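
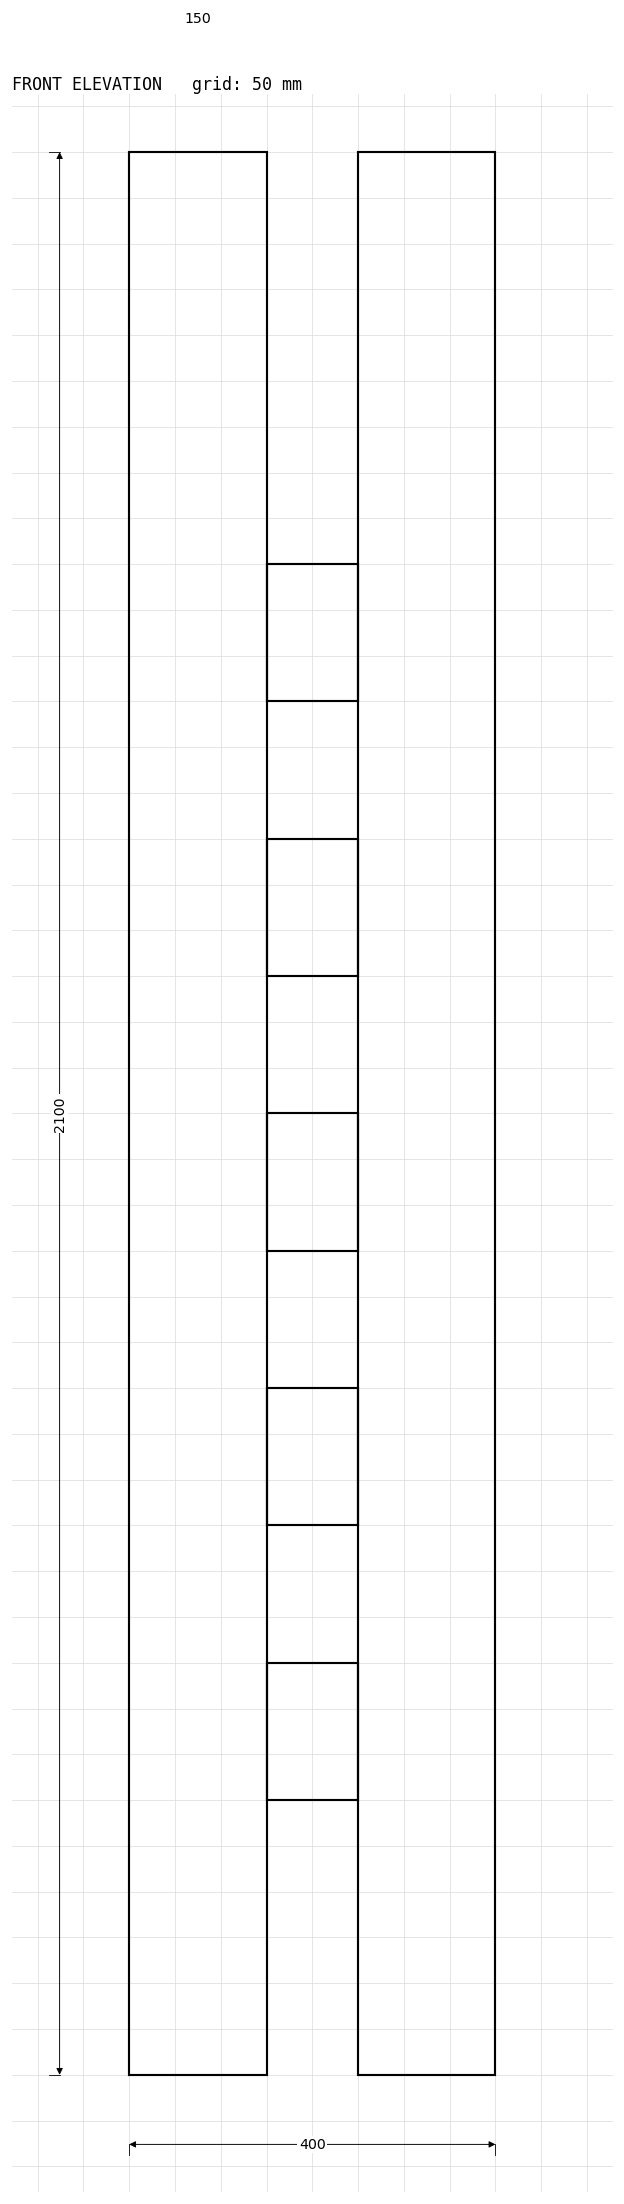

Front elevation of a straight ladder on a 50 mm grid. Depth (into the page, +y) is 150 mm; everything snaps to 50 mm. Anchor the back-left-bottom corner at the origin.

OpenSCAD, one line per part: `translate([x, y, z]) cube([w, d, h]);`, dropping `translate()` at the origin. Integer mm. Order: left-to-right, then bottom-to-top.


cube([150, 150, 2100]);
translate([150, 0, 300]) cube([100, 150, 150]);
translate([150, 0, 600]) cube([100, 150, 150]);
translate([150, 0, 900]) cube([100, 150, 150]);
translate([150, 0, 1200]) cube([100, 150, 150]);
translate([150, 0, 1500]) cube([100, 150, 150]);
translate([250, 0, 0]) cube([150, 150, 2100]);


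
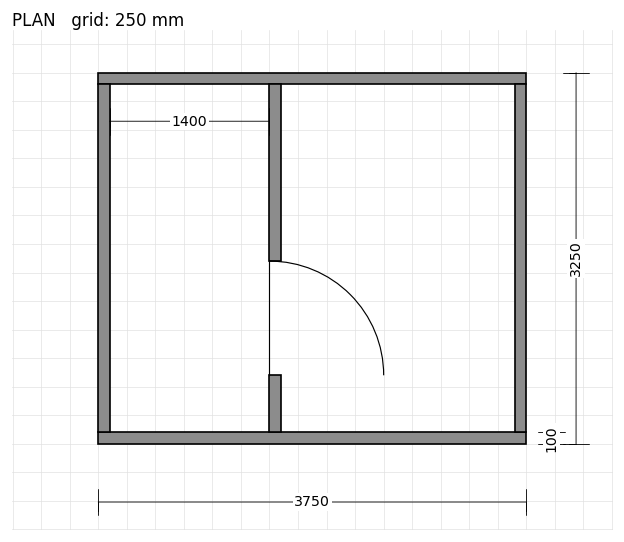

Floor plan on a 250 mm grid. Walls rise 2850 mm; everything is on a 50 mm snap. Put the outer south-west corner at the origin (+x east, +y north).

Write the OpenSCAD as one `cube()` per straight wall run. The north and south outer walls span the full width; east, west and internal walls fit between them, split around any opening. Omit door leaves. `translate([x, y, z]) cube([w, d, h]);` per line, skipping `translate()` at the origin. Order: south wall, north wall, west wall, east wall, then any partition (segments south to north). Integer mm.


cube([3750, 100, 2850]);
translate([0, 3150, 0]) cube([3750, 100, 2850]);
translate([0, 100, 0]) cube([100, 3050, 2850]);
translate([3650, 100, 0]) cube([100, 3050, 2850]);
translate([1500, 100, 0]) cube([100, 500, 2850]);
translate([1500, 1600, 0]) cube([100, 1550, 2850]);


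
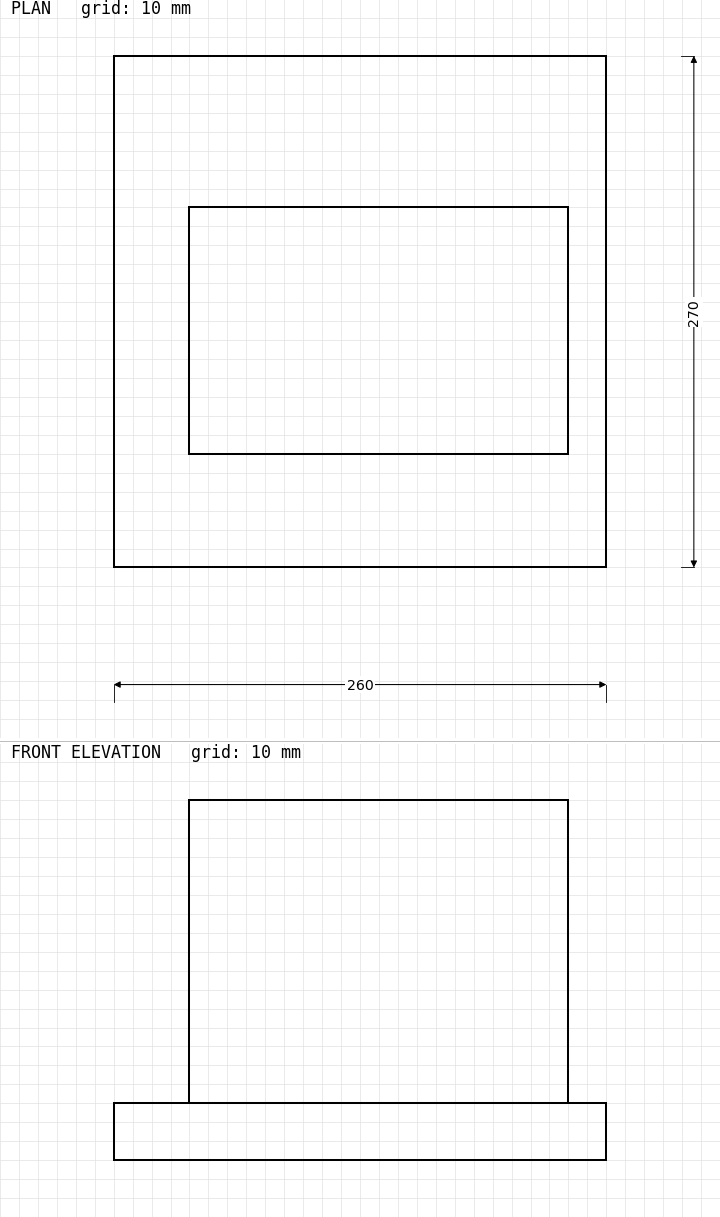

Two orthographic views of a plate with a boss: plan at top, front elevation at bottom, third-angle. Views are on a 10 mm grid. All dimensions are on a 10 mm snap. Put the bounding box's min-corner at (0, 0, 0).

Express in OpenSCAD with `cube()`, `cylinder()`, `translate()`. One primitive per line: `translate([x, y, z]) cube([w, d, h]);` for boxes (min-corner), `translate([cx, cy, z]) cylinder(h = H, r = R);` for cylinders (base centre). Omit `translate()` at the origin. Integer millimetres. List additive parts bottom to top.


cube([260, 270, 30]);
translate([40, 60, 30]) cube([200, 130, 160]);


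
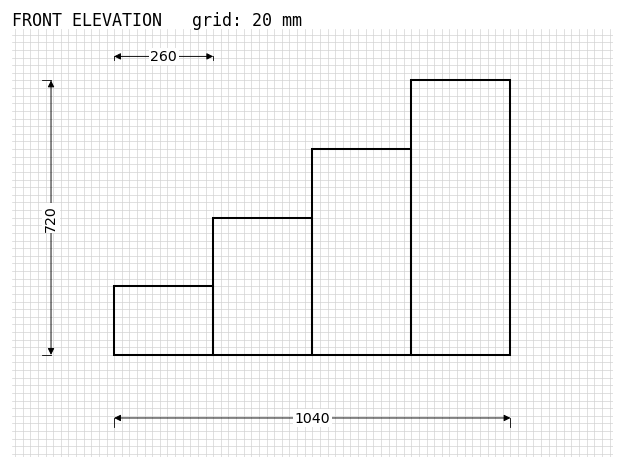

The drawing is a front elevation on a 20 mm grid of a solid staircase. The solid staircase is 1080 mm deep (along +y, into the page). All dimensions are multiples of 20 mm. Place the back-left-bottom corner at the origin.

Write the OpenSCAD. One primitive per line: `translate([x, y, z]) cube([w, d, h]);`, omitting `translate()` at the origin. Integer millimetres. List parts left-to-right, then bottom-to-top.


cube([260, 1080, 180]);
translate([260, 0, 0]) cube([260, 1080, 360]);
translate([520, 0, 0]) cube([260, 1080, 540]);
translate([780, 0, 0]) cube([260, 1080, 720]);


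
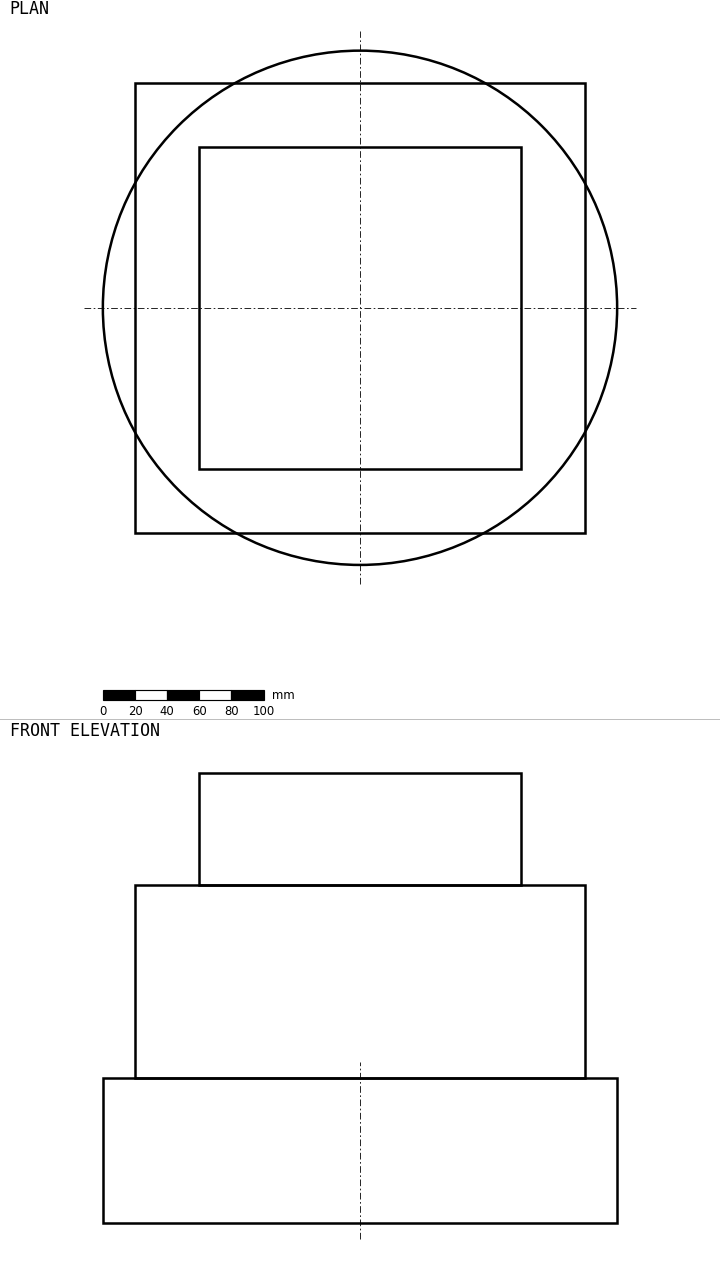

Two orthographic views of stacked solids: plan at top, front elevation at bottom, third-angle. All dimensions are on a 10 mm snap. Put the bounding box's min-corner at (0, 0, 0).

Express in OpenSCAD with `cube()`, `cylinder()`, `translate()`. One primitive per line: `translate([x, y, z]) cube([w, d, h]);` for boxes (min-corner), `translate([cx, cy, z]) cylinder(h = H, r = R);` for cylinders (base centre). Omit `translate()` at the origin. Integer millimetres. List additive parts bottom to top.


translate([160, 160, 0]) cylinder(h = 90, r = 160);
translate([20, 20, 90]) cube([280, 280, 120]);
translate([60, 60, 210]) cube([200, 200, 70]);


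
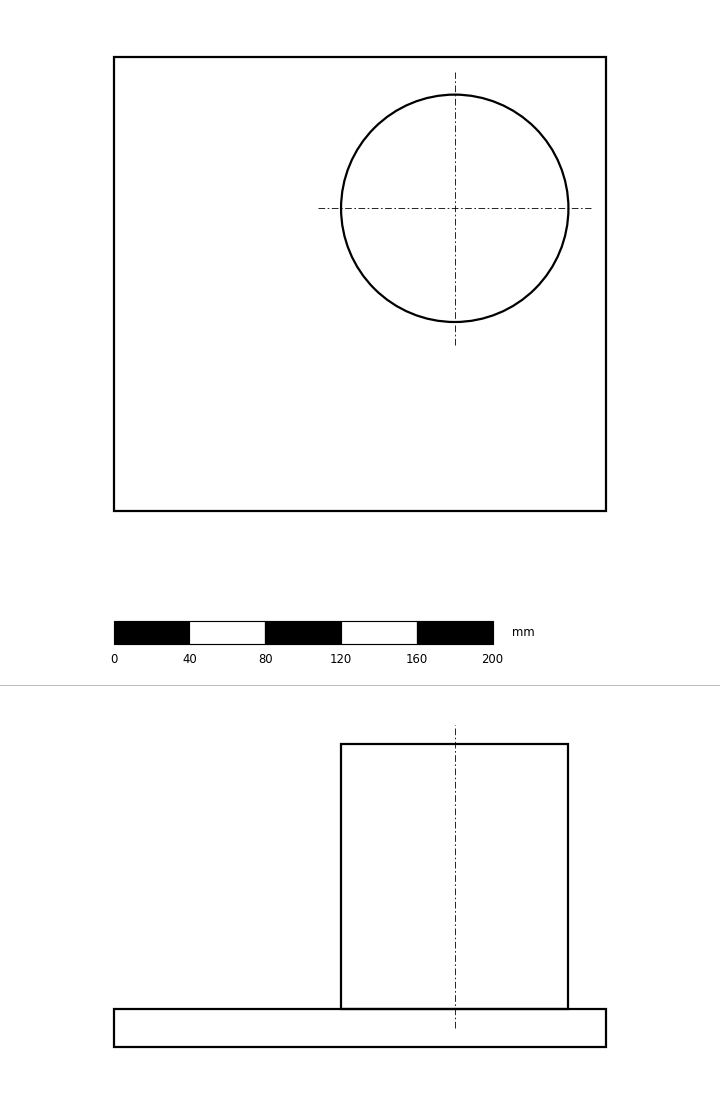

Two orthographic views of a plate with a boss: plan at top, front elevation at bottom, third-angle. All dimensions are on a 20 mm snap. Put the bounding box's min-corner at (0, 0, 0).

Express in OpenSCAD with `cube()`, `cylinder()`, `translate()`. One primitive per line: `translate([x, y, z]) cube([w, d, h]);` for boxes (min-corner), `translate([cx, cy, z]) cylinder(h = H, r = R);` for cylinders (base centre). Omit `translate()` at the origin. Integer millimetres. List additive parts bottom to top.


cube([260, 240, 20]);
translate([180, 160, 20]) cylinder(h = 140, r = 60);


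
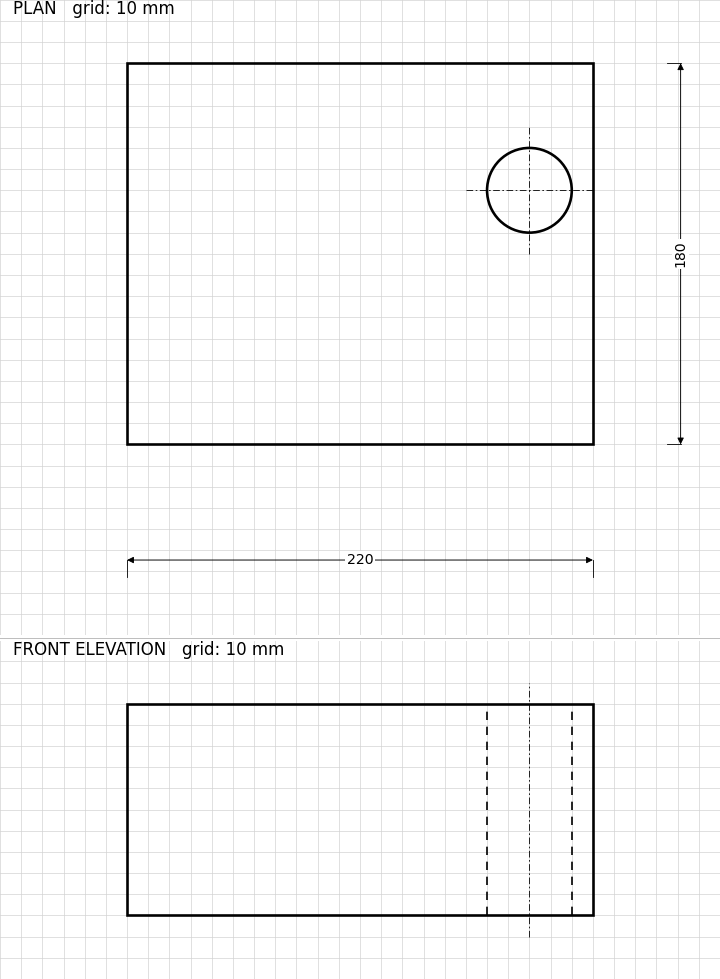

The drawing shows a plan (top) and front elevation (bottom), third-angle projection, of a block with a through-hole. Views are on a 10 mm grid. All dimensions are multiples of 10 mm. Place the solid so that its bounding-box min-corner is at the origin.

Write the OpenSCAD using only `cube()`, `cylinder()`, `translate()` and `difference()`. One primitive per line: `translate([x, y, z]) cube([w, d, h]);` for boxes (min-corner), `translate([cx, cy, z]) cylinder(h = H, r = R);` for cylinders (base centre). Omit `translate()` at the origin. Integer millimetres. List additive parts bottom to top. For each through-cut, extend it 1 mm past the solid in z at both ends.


difference() {
  cube([220, 180, 100]);
  translate([190, 120, -1]) cylinder(h = 102, r = 20);
}


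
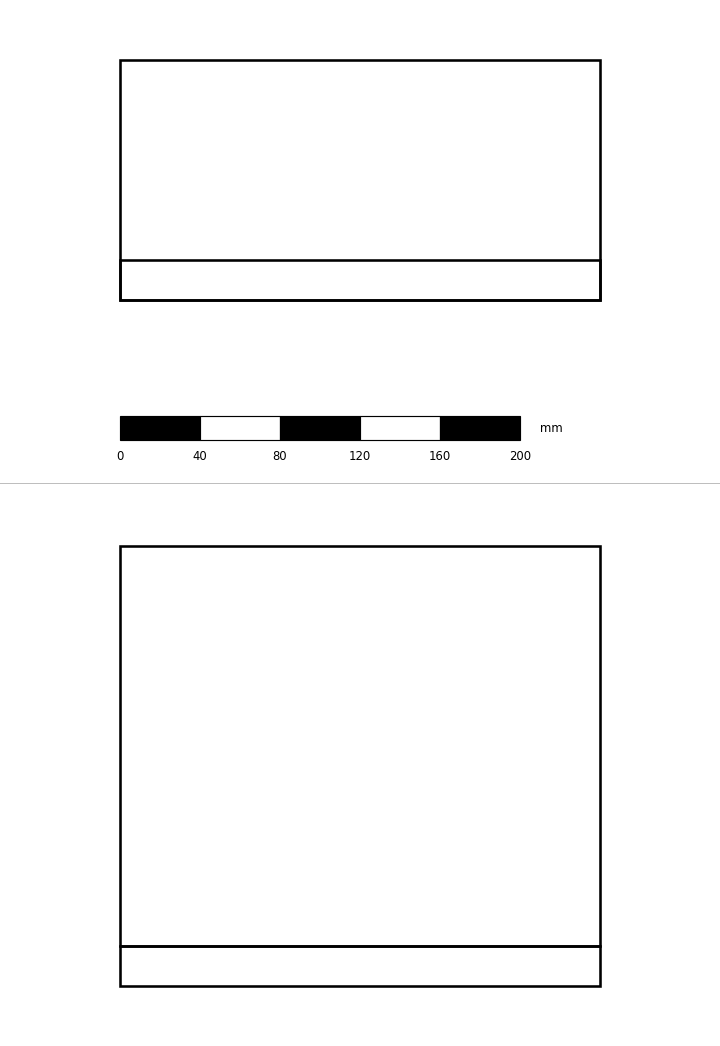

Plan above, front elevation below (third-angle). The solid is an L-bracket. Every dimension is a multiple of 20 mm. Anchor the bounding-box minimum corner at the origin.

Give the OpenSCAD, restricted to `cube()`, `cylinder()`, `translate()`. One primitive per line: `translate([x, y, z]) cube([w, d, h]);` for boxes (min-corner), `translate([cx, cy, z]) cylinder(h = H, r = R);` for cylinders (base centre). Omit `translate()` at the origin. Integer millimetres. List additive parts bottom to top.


cube([240, 120, 20]);
translate([0, 0, 20]) cube([240, 20, 200]);


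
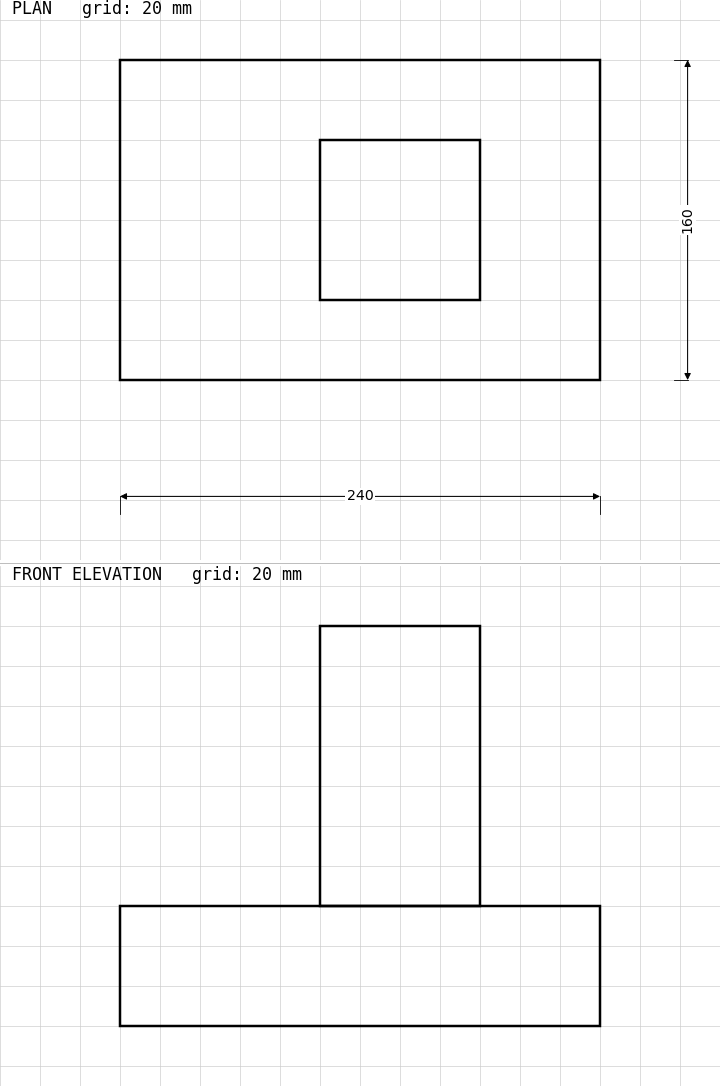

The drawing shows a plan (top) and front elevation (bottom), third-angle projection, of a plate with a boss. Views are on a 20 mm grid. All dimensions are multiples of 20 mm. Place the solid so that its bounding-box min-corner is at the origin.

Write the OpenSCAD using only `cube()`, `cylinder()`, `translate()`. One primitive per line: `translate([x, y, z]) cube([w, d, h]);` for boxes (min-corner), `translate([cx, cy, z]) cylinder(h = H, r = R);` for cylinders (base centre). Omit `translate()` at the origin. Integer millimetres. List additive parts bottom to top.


cube([240, 160, 60]);
translate([100, 40, 60]) cube([80, 80, 140]);


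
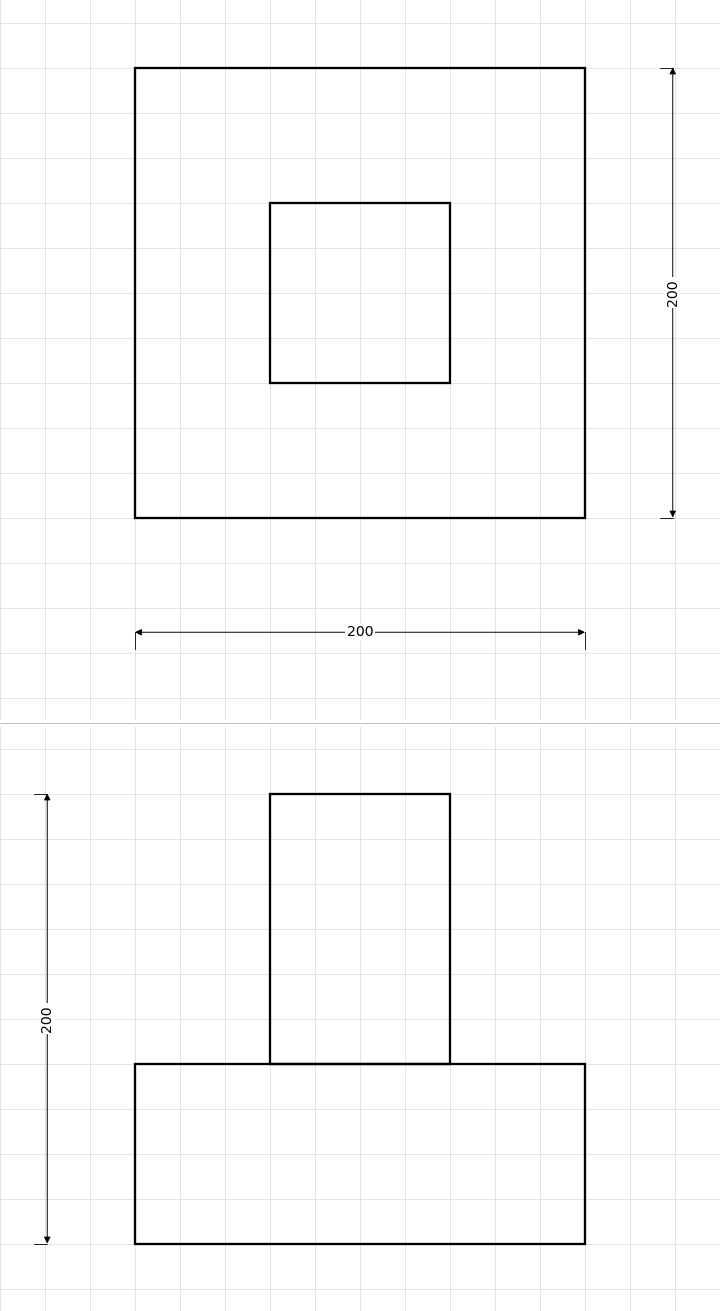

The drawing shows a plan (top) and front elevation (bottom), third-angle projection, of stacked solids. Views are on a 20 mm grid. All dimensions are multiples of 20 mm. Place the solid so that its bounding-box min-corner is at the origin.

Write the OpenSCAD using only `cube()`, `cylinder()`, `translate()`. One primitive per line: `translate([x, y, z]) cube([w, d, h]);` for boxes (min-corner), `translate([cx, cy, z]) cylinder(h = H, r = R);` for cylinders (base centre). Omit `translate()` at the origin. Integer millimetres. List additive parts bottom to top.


cube([200, 200, 80]);
translate([60, 60, 80]) cube([80, 80, 120]);


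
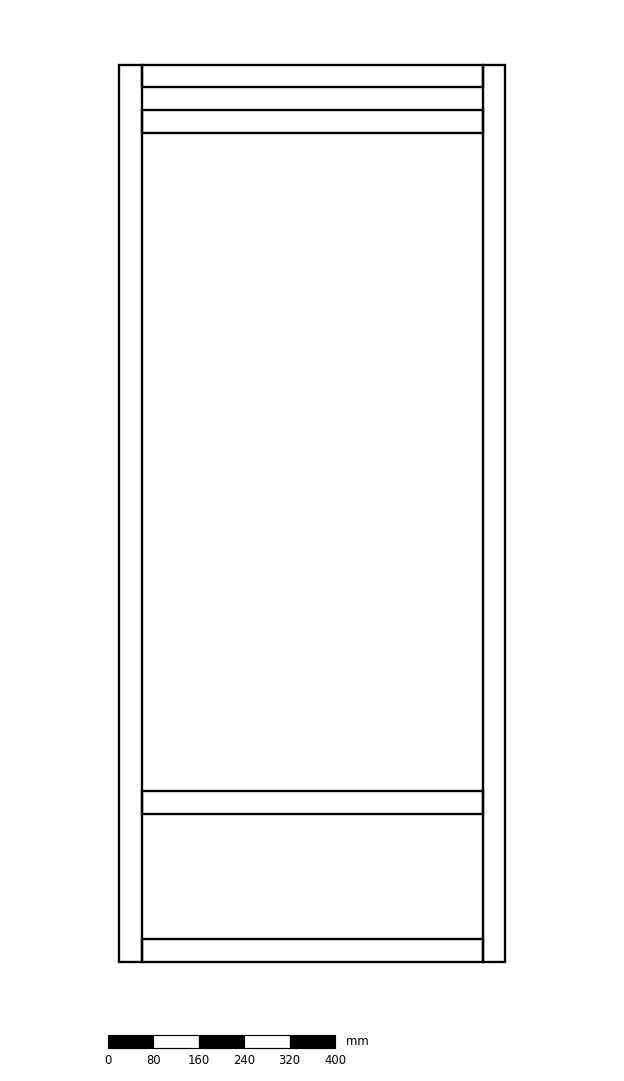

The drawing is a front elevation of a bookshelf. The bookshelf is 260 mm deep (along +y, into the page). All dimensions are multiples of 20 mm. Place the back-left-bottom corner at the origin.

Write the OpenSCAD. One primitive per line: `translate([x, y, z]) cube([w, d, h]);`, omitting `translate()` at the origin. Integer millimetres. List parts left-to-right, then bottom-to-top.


cube([40, 260, 1580]);
translate([40, 0, 0]) cube([600, 260, 40]);
translate([40, 0, 260]) cube([600, 260, 40]);
translate([40, 0, 1460]) cube([600, 260, 40]);
translate([40, 0, 1540]) cube([600, 260, 40]);
translate([640, 0, 0]) cube([40, 260, 1580]);


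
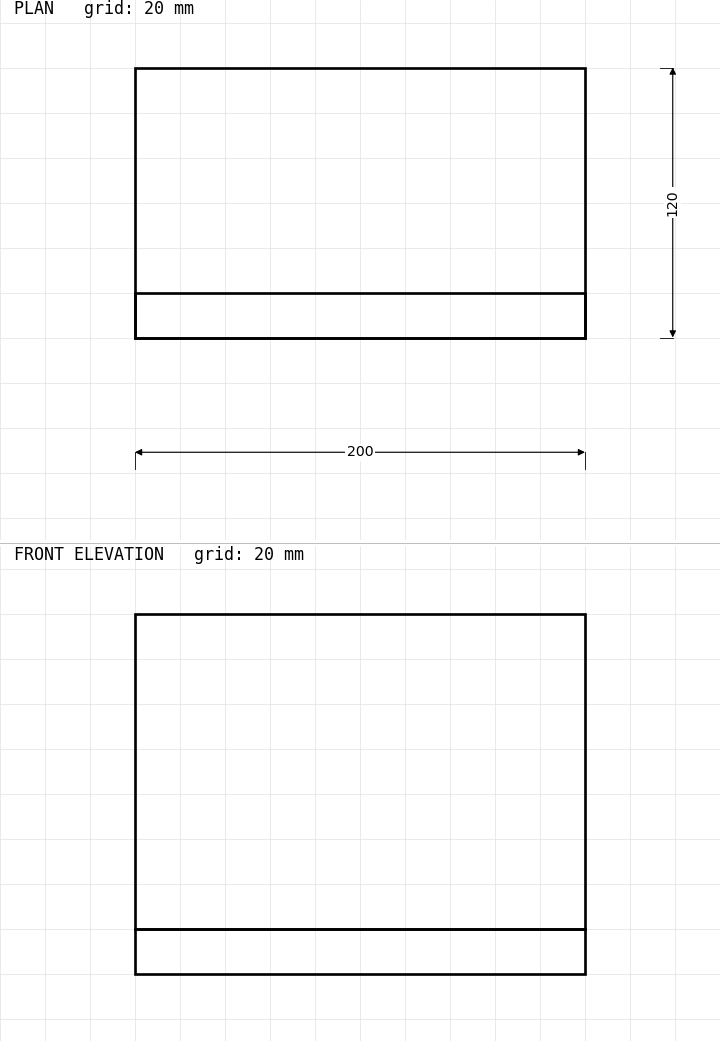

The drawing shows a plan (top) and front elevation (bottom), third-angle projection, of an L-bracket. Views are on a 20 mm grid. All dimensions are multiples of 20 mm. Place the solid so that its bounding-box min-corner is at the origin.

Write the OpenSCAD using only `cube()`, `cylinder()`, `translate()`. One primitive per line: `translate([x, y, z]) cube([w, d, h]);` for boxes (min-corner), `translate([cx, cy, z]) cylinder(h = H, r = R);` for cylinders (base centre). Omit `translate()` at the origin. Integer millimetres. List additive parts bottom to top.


cube([200, 120, 20]);
translate([0, 0, 20]) cube([200, 20, 140]);


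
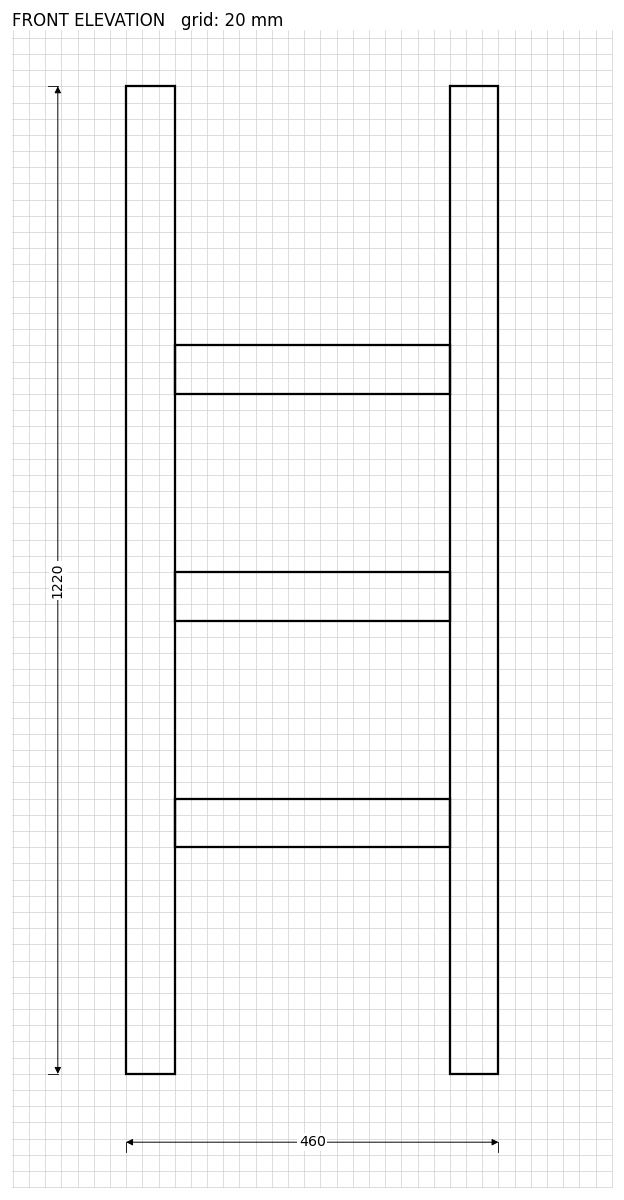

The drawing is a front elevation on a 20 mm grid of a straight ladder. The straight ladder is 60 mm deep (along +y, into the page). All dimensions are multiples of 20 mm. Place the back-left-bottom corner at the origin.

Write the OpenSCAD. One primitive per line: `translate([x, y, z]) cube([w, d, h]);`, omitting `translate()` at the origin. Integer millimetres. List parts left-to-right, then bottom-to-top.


cube([60, 60, 1220]);
translate([60, 0, 280]) cube([340, 60, 60]);
translate([60, 0, 560]) cube([340, 60, 60]);
translate([60, 0, 840]) cube([340, 60, 60]);
translate([400, 0, 0]) cube([60, 60, 1220]);


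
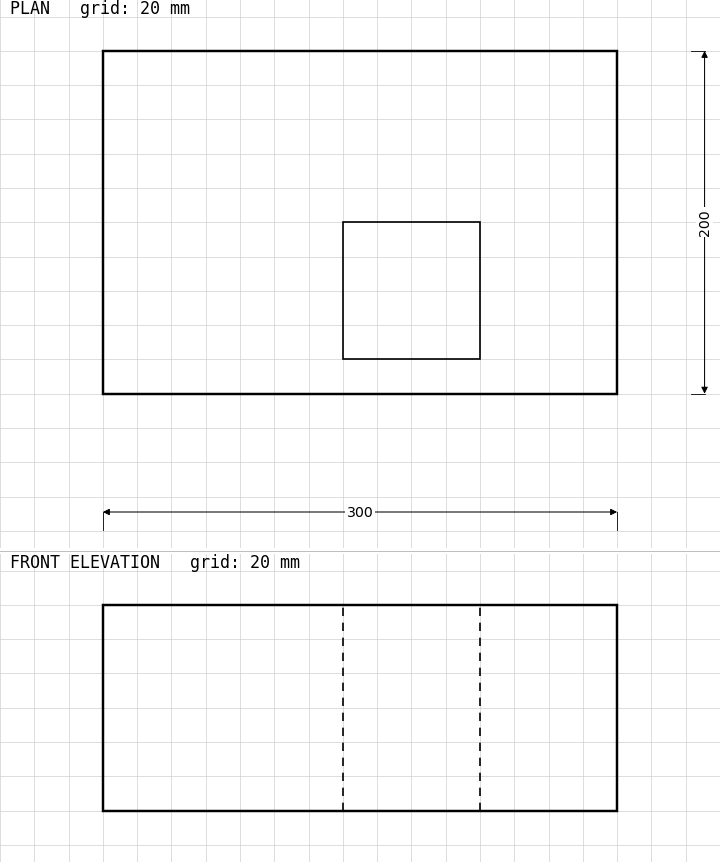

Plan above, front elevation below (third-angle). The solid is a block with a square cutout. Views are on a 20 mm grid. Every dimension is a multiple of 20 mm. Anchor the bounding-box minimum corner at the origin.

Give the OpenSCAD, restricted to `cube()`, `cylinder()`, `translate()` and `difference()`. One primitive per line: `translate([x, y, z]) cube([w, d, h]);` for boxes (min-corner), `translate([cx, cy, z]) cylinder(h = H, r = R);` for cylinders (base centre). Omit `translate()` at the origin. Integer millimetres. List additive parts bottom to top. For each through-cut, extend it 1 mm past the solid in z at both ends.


difference() {
  cube([300, 200, 120]);
  translate([140, 20, -1]) cube([80, 80, 122]);
}


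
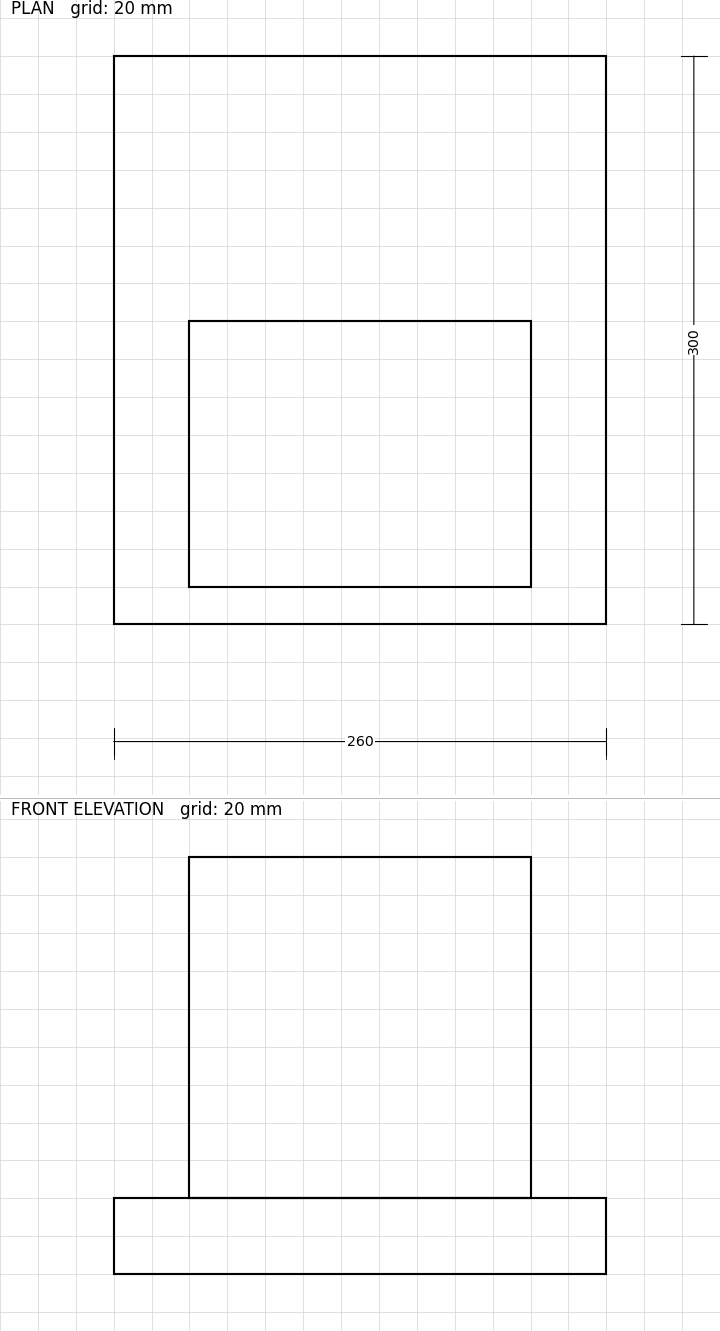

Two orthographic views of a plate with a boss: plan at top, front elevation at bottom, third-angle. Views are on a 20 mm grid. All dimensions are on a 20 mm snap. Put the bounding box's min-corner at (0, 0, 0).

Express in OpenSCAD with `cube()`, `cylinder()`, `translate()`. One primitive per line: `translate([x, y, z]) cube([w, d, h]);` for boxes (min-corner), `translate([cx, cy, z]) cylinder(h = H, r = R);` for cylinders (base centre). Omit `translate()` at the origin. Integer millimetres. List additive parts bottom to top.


cube([260, 300, 40]);
translate([40, 20, 40]) cube([180, 140, 180]);


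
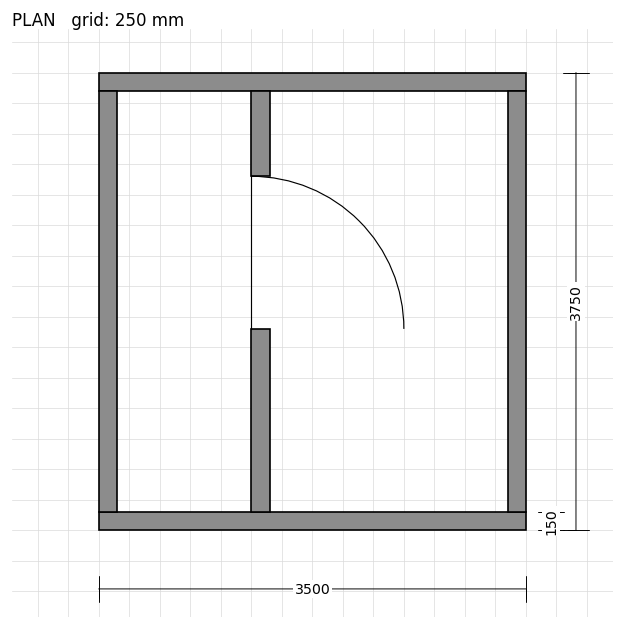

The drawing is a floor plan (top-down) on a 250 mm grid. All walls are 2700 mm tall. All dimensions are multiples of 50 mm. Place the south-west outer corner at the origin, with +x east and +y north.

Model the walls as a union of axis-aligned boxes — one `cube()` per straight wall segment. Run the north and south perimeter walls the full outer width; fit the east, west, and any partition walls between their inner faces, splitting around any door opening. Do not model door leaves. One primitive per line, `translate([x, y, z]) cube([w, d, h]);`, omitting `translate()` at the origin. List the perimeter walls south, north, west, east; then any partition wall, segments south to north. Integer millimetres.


cube([3500, 150, 2700]);
translate([0, 3600, 0]) cube([3500, 150, 2700]);
translate([0, 150, 0]) cube([150, 3450, 2700]);
translate([3350, 150, 0]) cube([150, 3450, 2700]);
translate([1250, 150, 0]) cube([150, 1500, 2700]);
translate([1250, 2900, 0]) cube([150, 700, 2700]);


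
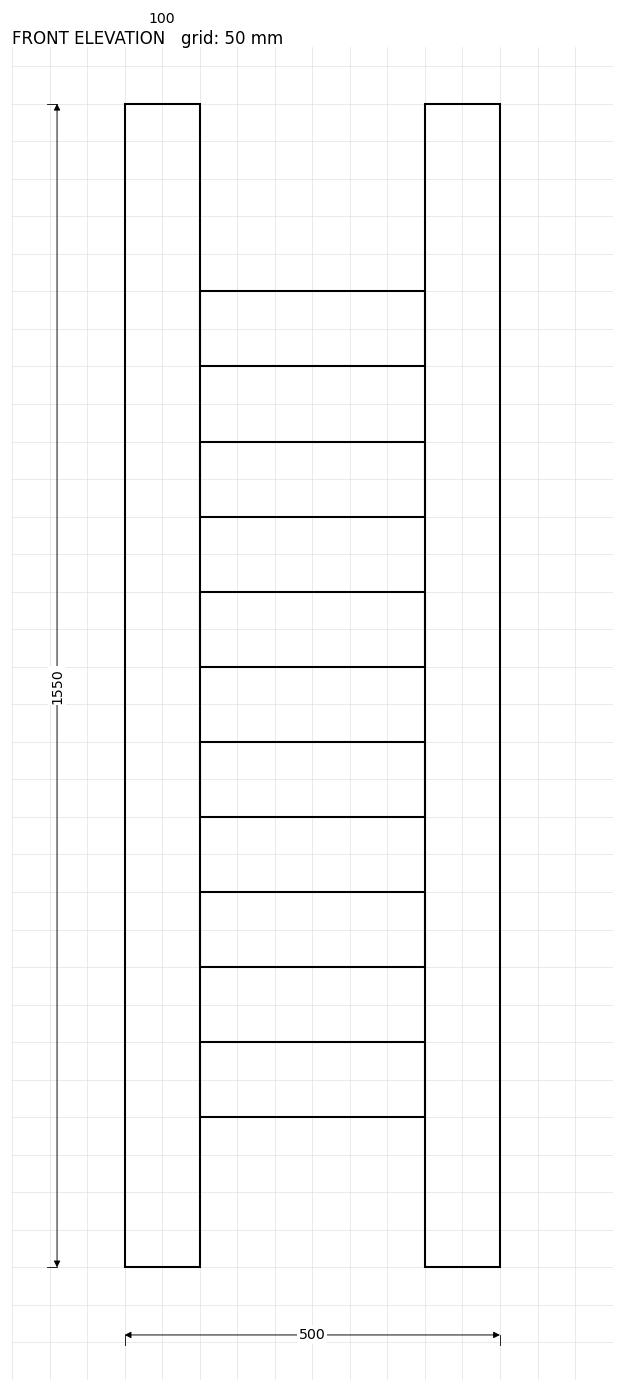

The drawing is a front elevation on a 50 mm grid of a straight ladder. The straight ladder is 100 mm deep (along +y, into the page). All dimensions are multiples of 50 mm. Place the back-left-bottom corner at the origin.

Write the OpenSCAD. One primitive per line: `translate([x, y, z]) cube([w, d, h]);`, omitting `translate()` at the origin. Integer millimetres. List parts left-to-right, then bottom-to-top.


cube([100, 100, 1550]);
translate([100, 0, 200]) cube([300, 100, 100]);
translate([100, 0, 400]) cube([300, 100, 100]);
translate([100, 0, 600]) cube([300, 100, 100]);
translate([100, 0, 800]) cube([300, 100, 100]);
translate([100, 0, 1000]) cube([300, 100, 100]);
translate([100, 0, 1200]) cube([300, 100, 100]);
translate([400, 0, 0]) cube([100, 100, 1550]);


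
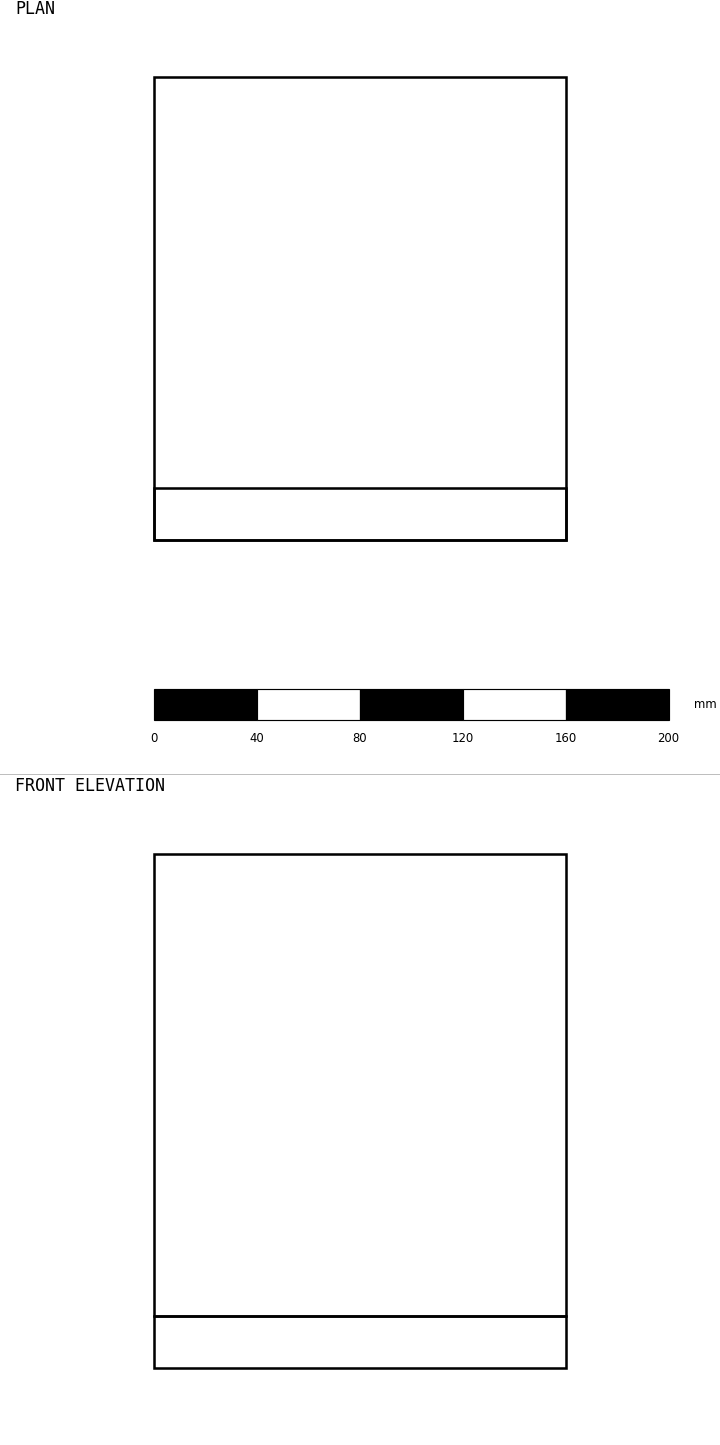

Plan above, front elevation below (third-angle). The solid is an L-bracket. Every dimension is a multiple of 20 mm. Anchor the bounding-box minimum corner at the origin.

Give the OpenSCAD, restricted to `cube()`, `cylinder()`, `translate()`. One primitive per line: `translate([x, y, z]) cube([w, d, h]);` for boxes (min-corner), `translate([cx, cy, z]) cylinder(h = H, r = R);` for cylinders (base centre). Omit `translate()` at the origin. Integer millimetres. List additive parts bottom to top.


cube([160, 180, 20]);
translate([0, 0, 20]) cube([160, 20, 180]);


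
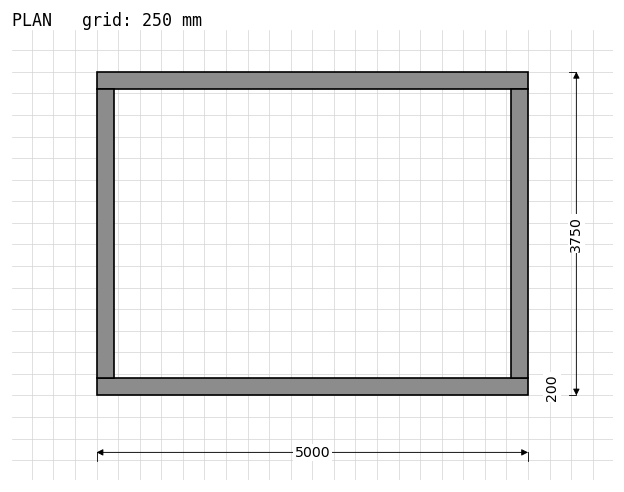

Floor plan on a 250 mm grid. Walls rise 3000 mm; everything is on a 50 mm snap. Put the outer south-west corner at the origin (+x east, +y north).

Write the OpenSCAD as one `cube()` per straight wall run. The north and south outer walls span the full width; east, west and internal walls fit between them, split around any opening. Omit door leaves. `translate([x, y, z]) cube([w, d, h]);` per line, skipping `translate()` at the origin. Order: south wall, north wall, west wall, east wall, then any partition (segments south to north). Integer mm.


cube([5000, 200, 3000]);
translate([0, 3550, 0]) cube([5000, 200, 3000]);
translate([0, 200, 0]) cube([200, 3350, 3000]);
translate([4800, 200, 0]) cube([200, 3350, 3000]);


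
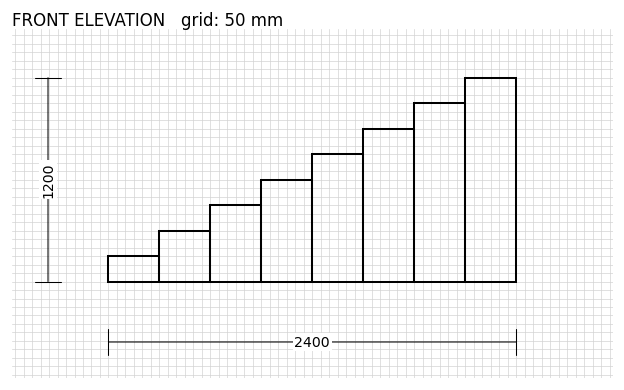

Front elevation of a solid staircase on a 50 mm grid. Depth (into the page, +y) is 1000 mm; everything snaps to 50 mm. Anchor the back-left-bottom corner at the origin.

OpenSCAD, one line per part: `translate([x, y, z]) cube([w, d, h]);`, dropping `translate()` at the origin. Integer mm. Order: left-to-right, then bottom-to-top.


cube([300, 1000, 150]);
translate([300, 0, 0]) cube([300, 1000, 300]);
translate([600, 0, 0]) cube([300, 1000, 450]);
translate([900, 0, 0]) cube([300, 1000, 600]);
translate([1200, 0, 0]) cube([300, 1000, 750]);
translate([1500, 0, 0]) cube([300, 1000, 900]);
translate([1800, 0, 0]) cube([300, 1000, 1050]);
translate([2100, 0, 0]) cube([300, 1000, 1200]);


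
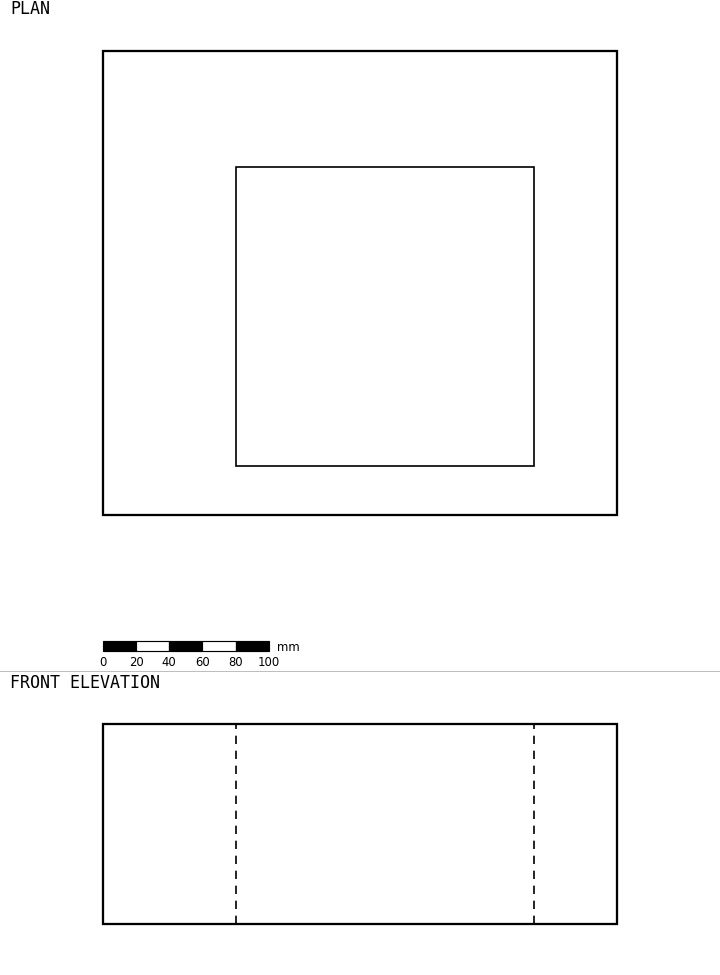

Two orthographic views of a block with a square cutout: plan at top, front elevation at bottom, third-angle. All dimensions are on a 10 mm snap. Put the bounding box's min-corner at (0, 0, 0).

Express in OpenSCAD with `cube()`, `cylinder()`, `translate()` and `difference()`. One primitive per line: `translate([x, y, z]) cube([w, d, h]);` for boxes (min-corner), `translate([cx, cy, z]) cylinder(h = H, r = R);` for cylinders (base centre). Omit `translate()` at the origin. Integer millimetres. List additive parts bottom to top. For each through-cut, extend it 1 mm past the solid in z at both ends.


difference() {
  cube([310, 280, 120]);
  translate([80, 30, -1]) cube([180, 180, 122]);
}


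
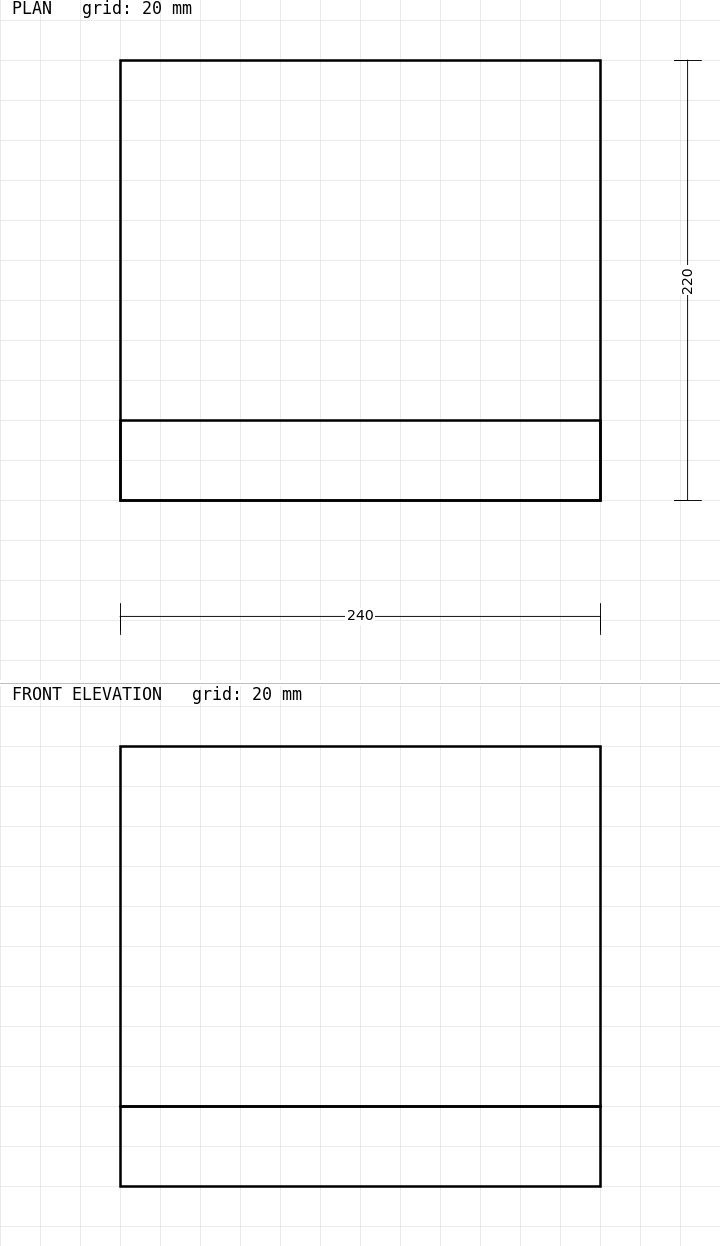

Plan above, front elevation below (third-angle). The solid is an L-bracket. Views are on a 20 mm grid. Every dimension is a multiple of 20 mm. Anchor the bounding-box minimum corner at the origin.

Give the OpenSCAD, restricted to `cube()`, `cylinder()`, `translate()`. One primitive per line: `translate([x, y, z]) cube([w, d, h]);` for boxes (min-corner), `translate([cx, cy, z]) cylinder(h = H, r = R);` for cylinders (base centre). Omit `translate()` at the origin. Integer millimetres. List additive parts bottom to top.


cube([240, 220, 40]);
translate([0, 0, 40]) cube([240, 40, 180]);


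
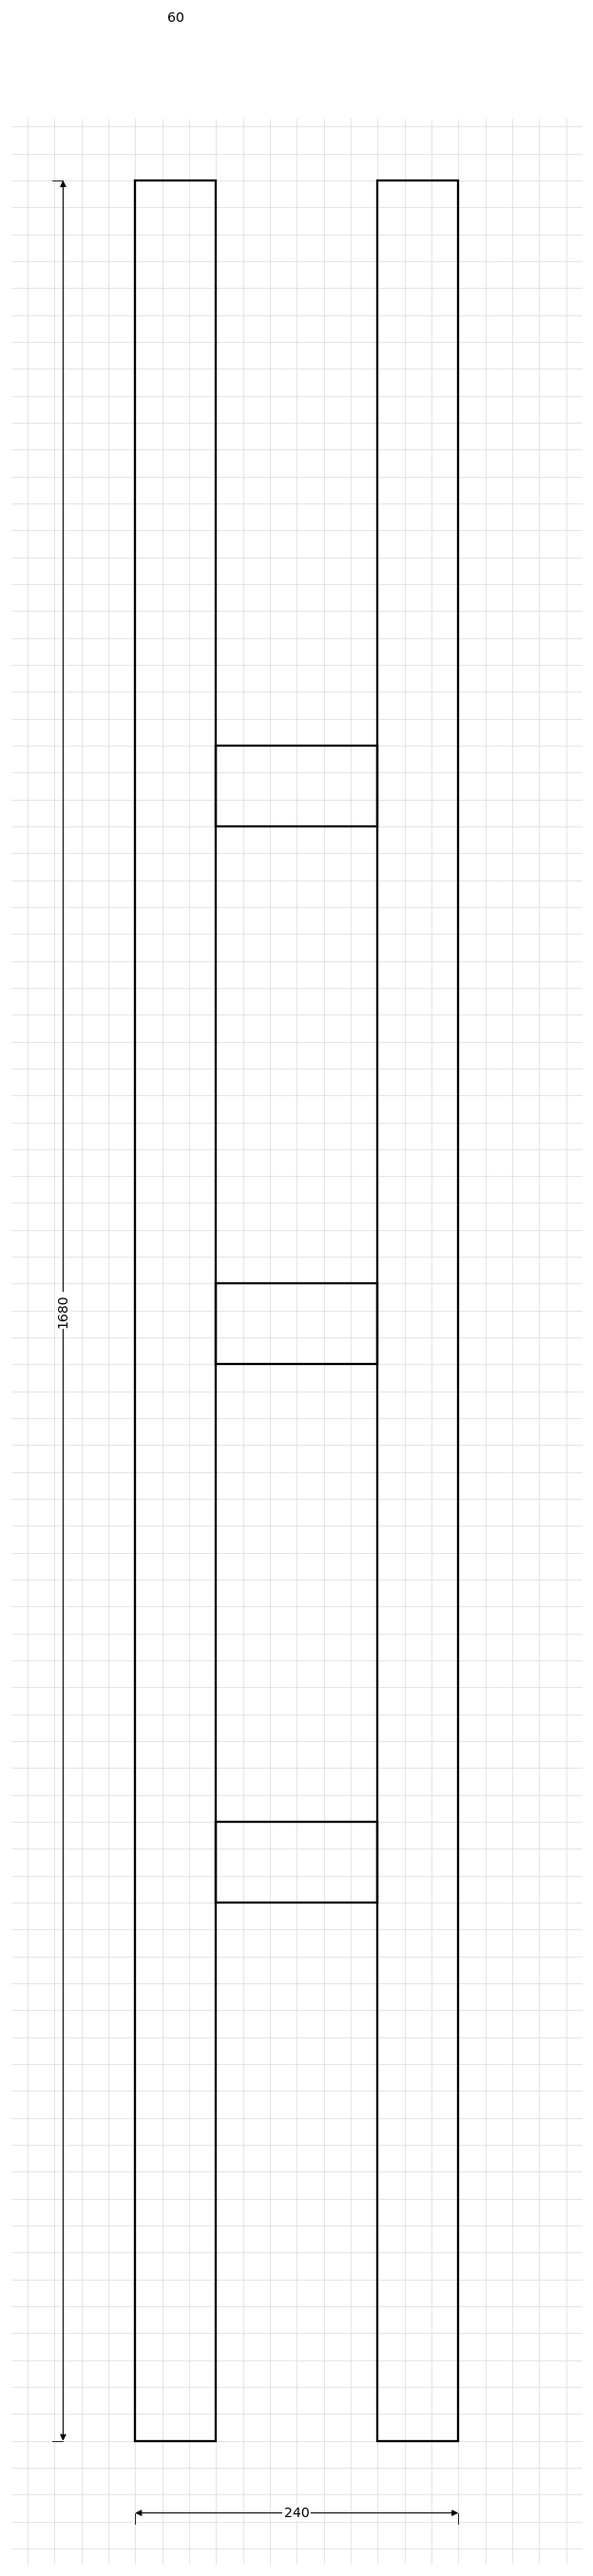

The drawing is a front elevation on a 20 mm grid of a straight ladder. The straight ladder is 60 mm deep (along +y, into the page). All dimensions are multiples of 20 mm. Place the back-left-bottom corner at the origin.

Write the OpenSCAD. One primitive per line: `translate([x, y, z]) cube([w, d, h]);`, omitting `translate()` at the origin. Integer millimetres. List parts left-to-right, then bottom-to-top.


cube([60, 60, 1680]);
translate([60, 0, 400]) cube([120, 60, 60]);
translate([60, 0, 800]) cube([120, 60, 60]);
translate([60, 0, 1200]) cube([120, 60, 60]);
translate([180, 0, 0]) cube([60, 60, 1680]);


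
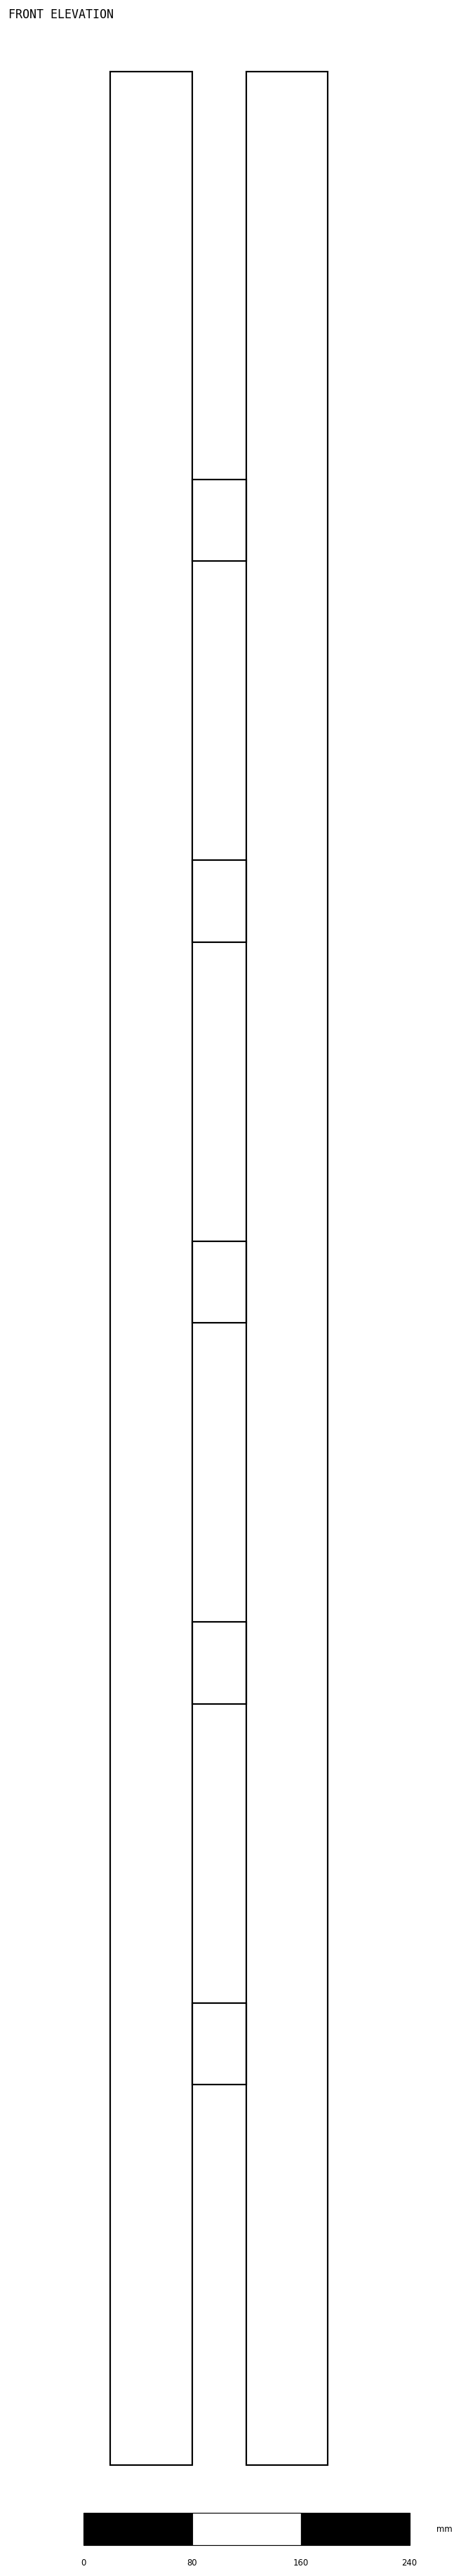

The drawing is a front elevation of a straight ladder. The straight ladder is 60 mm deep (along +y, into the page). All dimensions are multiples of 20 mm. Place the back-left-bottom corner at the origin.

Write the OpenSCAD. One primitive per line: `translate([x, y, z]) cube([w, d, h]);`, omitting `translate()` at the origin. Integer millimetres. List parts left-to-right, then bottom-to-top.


cube([60, 60, 1760]);
translate([60, 0, 280]) cube([40, 60, 60]);
translate([60, 0, 560]) cube([40, 60, 60]);
translate([60, 0, 840]) cube([40, 60, 60]);
translate([60, 0, 1120]) cube([40, 60, 60]);
translate([60, 0, 1400]) cube([40, 60, 60]);
translate([100, 0, 0]) cube([60, 60, 1760]);


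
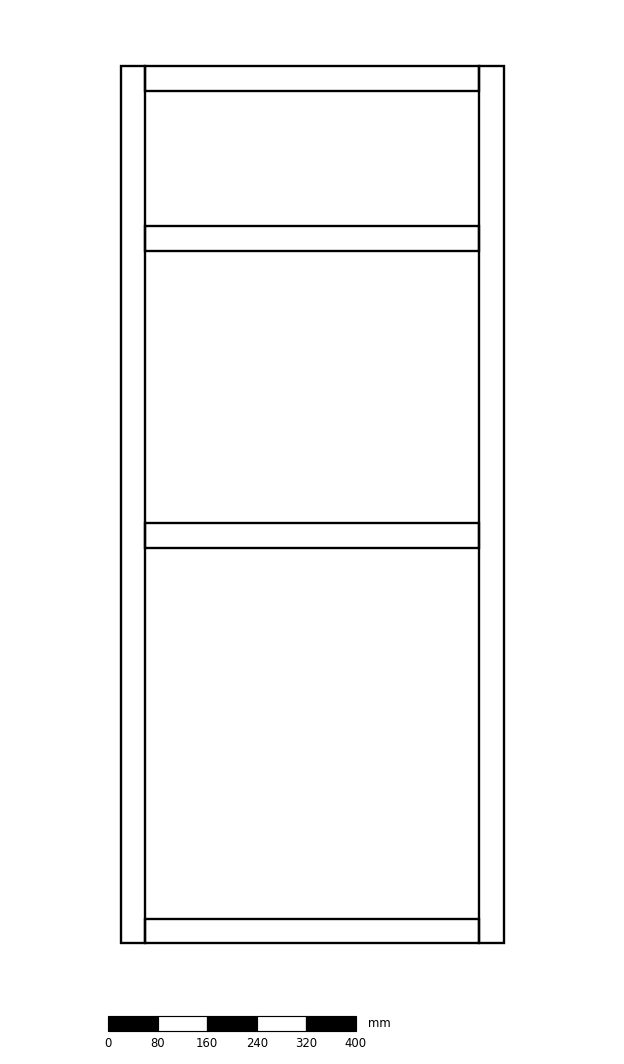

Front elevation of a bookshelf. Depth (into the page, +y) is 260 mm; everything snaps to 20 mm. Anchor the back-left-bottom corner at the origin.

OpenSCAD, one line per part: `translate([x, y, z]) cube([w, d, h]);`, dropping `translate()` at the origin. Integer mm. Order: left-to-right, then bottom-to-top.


cube([40, 260, 1420]);
translate([40, 0, 0]) cube([540, 260, 40]);
translate([40, 0, 640]) cube([540, 260, 40]);
translate([40, 0, 1120]) cube([540, 260, 40]);
translate([40, 0, 1380]) cube([540, 260, 40]);
translate([580, 0, 0]) cube([40, 260, 1420]);


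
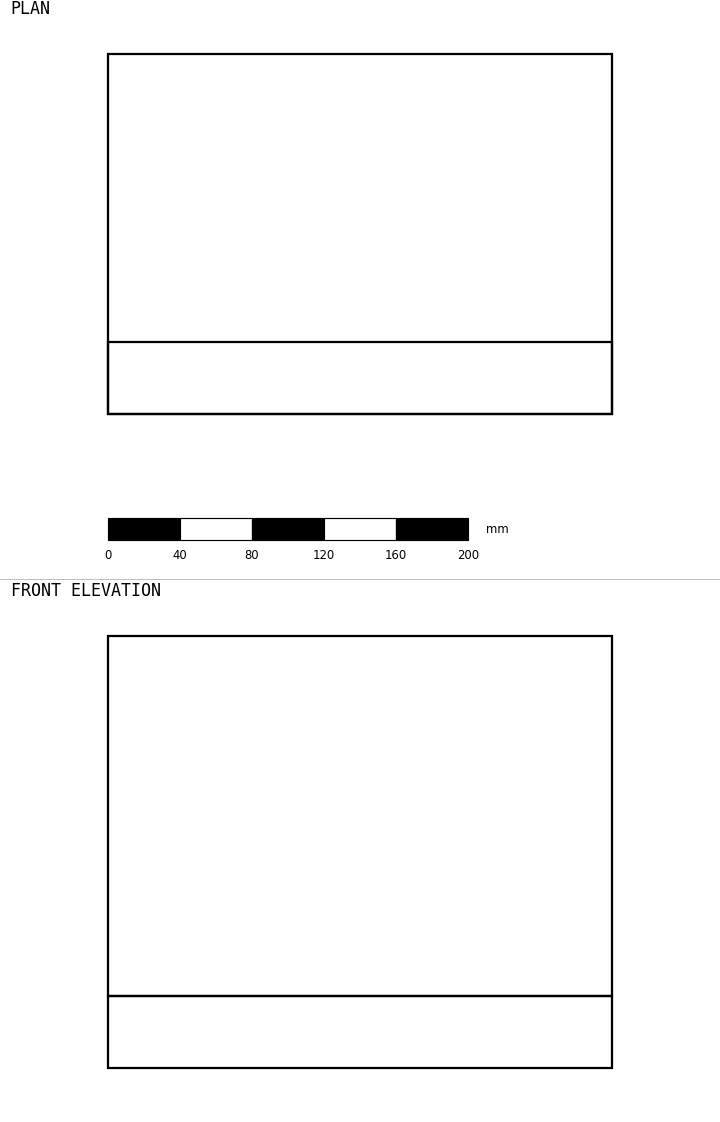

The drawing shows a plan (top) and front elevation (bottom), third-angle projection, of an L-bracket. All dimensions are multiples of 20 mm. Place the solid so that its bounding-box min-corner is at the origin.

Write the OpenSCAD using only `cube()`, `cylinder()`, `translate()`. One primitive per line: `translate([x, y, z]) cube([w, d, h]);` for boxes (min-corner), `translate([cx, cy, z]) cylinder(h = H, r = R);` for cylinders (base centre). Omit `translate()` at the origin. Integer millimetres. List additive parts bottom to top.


cube([280, 200, 40]);
translate([0, 0, 40]) cube([280, 40, 200]);


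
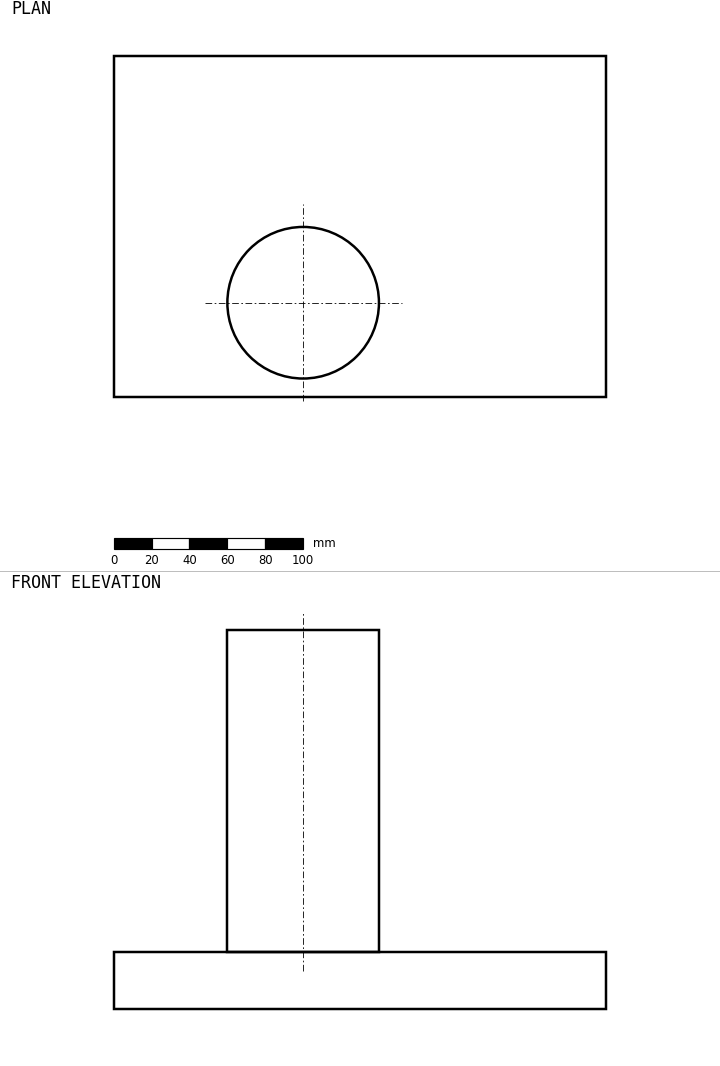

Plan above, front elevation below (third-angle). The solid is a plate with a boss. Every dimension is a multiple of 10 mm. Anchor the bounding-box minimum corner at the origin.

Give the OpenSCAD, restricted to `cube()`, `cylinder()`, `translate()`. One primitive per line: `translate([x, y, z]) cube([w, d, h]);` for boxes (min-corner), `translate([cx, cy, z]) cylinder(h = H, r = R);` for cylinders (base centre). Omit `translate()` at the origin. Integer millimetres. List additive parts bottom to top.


cube([260, 180, 30]);
translate([100, 50, 30]) cylinder(h = 170, r = 40);


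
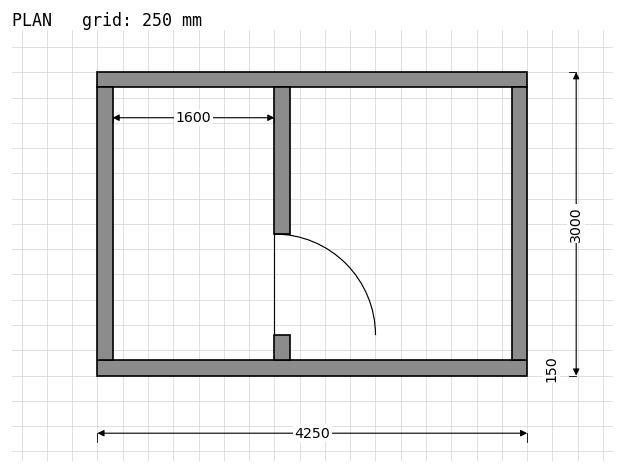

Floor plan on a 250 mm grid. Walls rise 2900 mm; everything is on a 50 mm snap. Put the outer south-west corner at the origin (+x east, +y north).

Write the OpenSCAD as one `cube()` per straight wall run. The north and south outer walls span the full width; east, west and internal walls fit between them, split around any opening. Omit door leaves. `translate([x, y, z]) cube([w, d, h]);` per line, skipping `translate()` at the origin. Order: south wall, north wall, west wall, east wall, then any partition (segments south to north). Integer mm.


cube([4250, 150, 2900]);
translate([0, 2850, 0]) cube([4250, 150, 2900]);
translate([0, 150, 0]) cube([150, 2700, 2900]);
translate([4100, 150, 0]) cube([150, 2700, 2900]);
translate([1750, 150, 0]) cube([150, 250, 2900]);
translate([1750, 1400, 0]) cube([150, 1450, 2900]);


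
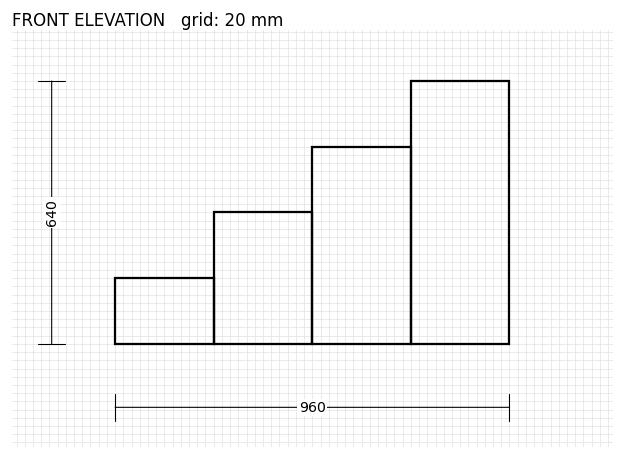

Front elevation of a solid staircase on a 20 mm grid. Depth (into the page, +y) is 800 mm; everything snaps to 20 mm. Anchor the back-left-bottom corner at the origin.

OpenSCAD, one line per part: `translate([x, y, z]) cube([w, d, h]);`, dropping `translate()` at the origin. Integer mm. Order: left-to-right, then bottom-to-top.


cube([240, 800, 160]);
translate([240, 0, 0]) cube([240, 800, 320]);
translate([480, 0, 0]) cube([240, 800, 480]);
translate([720, 0, 0]) cube([240, 800, 640]);


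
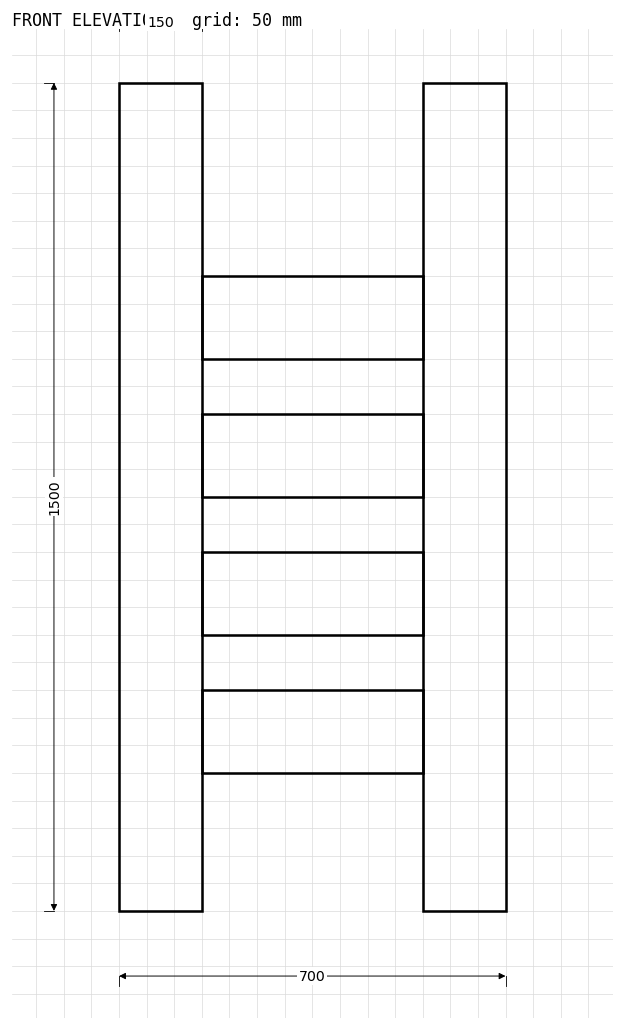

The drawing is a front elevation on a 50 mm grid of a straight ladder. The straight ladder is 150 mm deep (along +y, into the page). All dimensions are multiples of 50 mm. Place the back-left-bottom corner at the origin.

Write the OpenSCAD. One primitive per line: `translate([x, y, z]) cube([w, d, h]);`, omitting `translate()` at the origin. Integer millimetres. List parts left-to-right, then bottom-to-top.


cube([150, 150, 1500]);
translate([150, 0, 250]) cube([400, 150, 150]);
translate([150, 0, 500]) cube([400, 150, 150]);
translate([150, 0, 750]) cube([400, 150, 150]);
translate([150, 0, 1000]) cube([400, 150, 150]);
translate([550, 0, 0]) cube([150, 150, 1500]);


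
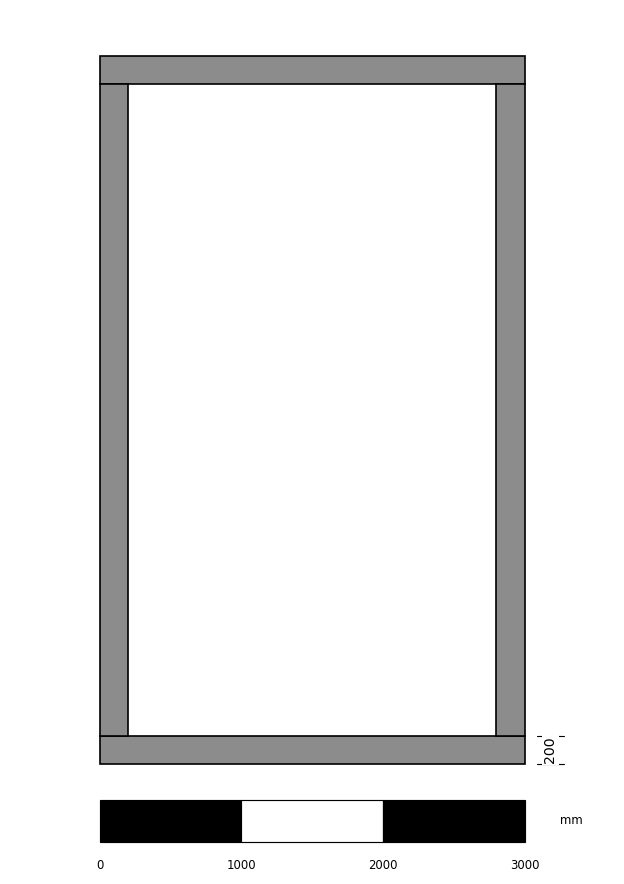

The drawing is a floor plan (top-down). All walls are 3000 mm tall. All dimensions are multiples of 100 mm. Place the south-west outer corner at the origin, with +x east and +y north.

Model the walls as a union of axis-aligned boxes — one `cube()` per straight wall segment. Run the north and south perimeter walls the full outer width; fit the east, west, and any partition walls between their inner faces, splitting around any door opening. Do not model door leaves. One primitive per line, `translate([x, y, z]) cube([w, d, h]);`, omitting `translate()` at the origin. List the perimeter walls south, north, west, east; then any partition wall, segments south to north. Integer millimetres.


cube([3000, 200, 3000]);
translate([0, 4800, 0]) cube([3000, 200, 3000]);
translate([0, 200, 0]) cube([200, 4600, 3000]);
translate([2800, 200, 0]) cube([200, 4600, 3000]);


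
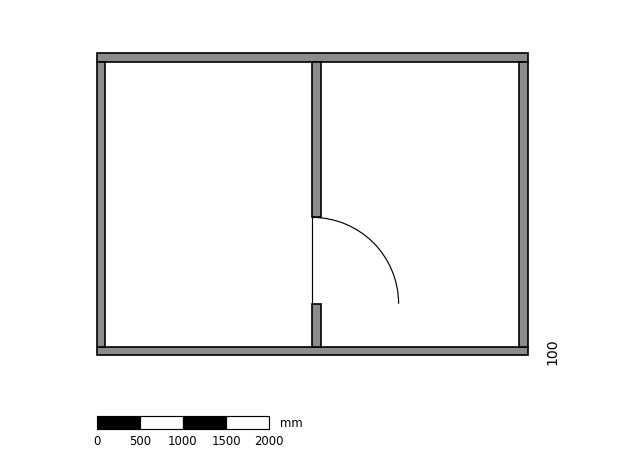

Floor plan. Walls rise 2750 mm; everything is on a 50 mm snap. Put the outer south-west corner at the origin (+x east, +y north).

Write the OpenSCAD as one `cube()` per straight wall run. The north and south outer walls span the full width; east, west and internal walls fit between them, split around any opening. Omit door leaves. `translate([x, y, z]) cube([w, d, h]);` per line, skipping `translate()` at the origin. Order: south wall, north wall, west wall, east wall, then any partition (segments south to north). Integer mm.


cube([5000, 100, 2750]);
translate([0, 3400, 0]) cube([5000, 100, 2750]);
translate([0, 100, 0]) cube([100, 3300, 2750]);
translate([4900, 100, 0]) cube([100, 3300, 2750]);
translate([2500, 100, 0]) cube([100, 500, 2750]);
translate([2500, 1600, 0]) cube([100, 1800, 2750]);
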